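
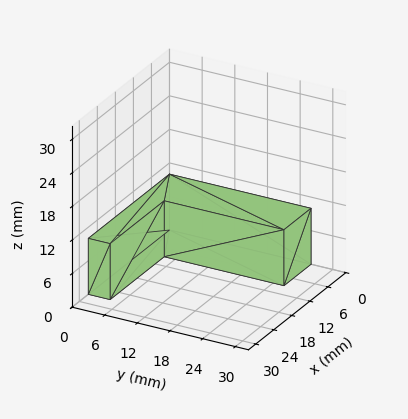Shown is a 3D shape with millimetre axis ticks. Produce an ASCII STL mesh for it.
Reading the render: the shape is an L-shaped prism: outer 27 × 26 mm, arm thicknesses ≈ 4 mm (horizontal) and 9 mm (vertical), extruded 10 mm in z (dimensions read to the nearest mm from the axis ticks). For the STL, each face is triangulated and given an outward normal.

solid part
  facet normal 0.0000 0.0000 -1.0000
    outer loop
      vertex 27.00 4.00 0.00
      vertex 27.00 0.00 0.00
      vertex 0.00 0.00 0.00
    endloop
  endfacet
  facet normal 0.0000 0.0000 -1.0000
    outer loop
      vertex 9.00 4.00 0.00
      vertex 27.00 4.00 0.00
      vertex 0.00 0.00 0.00
    endloop
  endfacet
  facet normal 0.0000 0.0000 -1.0000
    outer loop
      vertex 9.00 26.00 0.00
      vertex 9.00 4.00 0.00
      vertex 0.00 0.00 0.00
    endloop
  endfacet
  facet normal 0.0000 0.0000 -1.0000
    outer loop
      vertex 0.00 26.00 0.00
      vertex 9.00 26.00 0.00
      vertex 0.00 0.00 0.00
    endloop
  endfacet
  facet normal 0.0000 0.0000 1.0000
    outer loop
      vertex 0.00 0.00 10.00
      vertex 27.00 0.00 10.00
      vertex 27.00 4.00 10.00
    endloop
  endfacet
  facet normal 0.0000 0.0000 1.0000
    outer loop
      vertex 0.00 0.00 10.00
      vertex 27.00 4.00 10.00
      vertex 9.00 4.00 10.00
    endloop
  endfacet
  facet normal 0.0000 0.0000 1.0000
    outer loop
      vertex 0.00 0.00 10.00
      vertex 9.00 4.00 10.00
      vertex 9.00 26.00 10.00
    endloop
  endfacet
  facet normal 0.0000 0.0000 1.0000
    outer loop
      vertex 0.00 0.00 10.00
      vertex 9.00 26.00 10.00
      vertex 0.00 26.00 10.00
    endloop
  endfacet
  facet normal 0.0000 -1.0000 0.0000
    outer loop
      vertex 0.00 0.00 0.00
      vertex 27.00 0.00 0.00
      vertex 27.00 0.00 10.00
    endloop
  endfacet
  facet normal 0.0000 -1.0000 0.0000
    outer loop
      vertex 0.00 0.00 0.00
      vertex 27.00 0.00 10.00
      vertex 0.00 0.00 10.00
    endloop
  endfacet
  facet normal 1.0000 0.0000 0.0000
    outer loop
      vertex 27.00 0.00 0.00
      vertex 27.00 4.00 0.00
      vertex 27.00 4.00 10.00
    endloop
  endfacet
  facet normal 1.0000 0.0000 0.0000
    outer loop
      vertex 27.00 0.00 0.00
      vertex 27.00 4.00 10.00
      vertex 27.00 0.00 10.00
    endloop
  endfacet
  facet normal 0.0000 1.0000 0.0000
    outer loop
      vertex 27.00 4.00 0.00
      vertex 9.00 4.00 0.00
      vertex 9.00 4.00 10.00
    endloop
  endfacet
  facet normal 0.0000 1.0000 0.0000
    outer loop
      vertex 27.00 4.00 0.00
      vertex 9.00 4.00 10.00
      vertex 27.00 4.00 10.00
    endloop
  endfacet
  facet normal 1.0000 0.0000 0.0000
    outer loop
      vertex 9.00 4.00 0.00
      vertex 9.00 26.00 0.00
      vertex 9.00 26.00 10.00
    endloop
  endfacet
  facet normal 1.0000 0.0000 0.0000
    outer loop
      vertex 9.00 4.00 0.00
      vertex 9.00 26.00 10.00
      vertex 9.00 4.00 10.00
    endloop
  endfacet
  facet normal 0.0000 1.0000 0.0000
    outer loop
      vertex 9.00 26.00 0.00
      vertex 0.00 26.00 0.00
      vertex 0.00 26.00 10.00
    endloop
  endfacet
  facet normal 0.0000 1.0000 0.0000
    outer loop
      vertex 9.00 26.00 0.00
      vertex 0.00 26.00 10.00
      vertex 9.00 26.00 10.00
    endloop
  endfacet
  facet normal -1.0000 0.0000 0.0000
    outer loop
      vertex 0.00 26.00 0.00
      vertex 0.00 0.00 0.00
      vertex 0.00 0.00 10.00
    endloop
  endfacet
  facet normal -1.0000 0.0000 0.0000
    outer loop
      vertex 0.00 26.00 0.00
      vertex 0.00 0.00 10.00
      vertex 0.00 26.00 10.00
    endloop
  endfacet
endsolid part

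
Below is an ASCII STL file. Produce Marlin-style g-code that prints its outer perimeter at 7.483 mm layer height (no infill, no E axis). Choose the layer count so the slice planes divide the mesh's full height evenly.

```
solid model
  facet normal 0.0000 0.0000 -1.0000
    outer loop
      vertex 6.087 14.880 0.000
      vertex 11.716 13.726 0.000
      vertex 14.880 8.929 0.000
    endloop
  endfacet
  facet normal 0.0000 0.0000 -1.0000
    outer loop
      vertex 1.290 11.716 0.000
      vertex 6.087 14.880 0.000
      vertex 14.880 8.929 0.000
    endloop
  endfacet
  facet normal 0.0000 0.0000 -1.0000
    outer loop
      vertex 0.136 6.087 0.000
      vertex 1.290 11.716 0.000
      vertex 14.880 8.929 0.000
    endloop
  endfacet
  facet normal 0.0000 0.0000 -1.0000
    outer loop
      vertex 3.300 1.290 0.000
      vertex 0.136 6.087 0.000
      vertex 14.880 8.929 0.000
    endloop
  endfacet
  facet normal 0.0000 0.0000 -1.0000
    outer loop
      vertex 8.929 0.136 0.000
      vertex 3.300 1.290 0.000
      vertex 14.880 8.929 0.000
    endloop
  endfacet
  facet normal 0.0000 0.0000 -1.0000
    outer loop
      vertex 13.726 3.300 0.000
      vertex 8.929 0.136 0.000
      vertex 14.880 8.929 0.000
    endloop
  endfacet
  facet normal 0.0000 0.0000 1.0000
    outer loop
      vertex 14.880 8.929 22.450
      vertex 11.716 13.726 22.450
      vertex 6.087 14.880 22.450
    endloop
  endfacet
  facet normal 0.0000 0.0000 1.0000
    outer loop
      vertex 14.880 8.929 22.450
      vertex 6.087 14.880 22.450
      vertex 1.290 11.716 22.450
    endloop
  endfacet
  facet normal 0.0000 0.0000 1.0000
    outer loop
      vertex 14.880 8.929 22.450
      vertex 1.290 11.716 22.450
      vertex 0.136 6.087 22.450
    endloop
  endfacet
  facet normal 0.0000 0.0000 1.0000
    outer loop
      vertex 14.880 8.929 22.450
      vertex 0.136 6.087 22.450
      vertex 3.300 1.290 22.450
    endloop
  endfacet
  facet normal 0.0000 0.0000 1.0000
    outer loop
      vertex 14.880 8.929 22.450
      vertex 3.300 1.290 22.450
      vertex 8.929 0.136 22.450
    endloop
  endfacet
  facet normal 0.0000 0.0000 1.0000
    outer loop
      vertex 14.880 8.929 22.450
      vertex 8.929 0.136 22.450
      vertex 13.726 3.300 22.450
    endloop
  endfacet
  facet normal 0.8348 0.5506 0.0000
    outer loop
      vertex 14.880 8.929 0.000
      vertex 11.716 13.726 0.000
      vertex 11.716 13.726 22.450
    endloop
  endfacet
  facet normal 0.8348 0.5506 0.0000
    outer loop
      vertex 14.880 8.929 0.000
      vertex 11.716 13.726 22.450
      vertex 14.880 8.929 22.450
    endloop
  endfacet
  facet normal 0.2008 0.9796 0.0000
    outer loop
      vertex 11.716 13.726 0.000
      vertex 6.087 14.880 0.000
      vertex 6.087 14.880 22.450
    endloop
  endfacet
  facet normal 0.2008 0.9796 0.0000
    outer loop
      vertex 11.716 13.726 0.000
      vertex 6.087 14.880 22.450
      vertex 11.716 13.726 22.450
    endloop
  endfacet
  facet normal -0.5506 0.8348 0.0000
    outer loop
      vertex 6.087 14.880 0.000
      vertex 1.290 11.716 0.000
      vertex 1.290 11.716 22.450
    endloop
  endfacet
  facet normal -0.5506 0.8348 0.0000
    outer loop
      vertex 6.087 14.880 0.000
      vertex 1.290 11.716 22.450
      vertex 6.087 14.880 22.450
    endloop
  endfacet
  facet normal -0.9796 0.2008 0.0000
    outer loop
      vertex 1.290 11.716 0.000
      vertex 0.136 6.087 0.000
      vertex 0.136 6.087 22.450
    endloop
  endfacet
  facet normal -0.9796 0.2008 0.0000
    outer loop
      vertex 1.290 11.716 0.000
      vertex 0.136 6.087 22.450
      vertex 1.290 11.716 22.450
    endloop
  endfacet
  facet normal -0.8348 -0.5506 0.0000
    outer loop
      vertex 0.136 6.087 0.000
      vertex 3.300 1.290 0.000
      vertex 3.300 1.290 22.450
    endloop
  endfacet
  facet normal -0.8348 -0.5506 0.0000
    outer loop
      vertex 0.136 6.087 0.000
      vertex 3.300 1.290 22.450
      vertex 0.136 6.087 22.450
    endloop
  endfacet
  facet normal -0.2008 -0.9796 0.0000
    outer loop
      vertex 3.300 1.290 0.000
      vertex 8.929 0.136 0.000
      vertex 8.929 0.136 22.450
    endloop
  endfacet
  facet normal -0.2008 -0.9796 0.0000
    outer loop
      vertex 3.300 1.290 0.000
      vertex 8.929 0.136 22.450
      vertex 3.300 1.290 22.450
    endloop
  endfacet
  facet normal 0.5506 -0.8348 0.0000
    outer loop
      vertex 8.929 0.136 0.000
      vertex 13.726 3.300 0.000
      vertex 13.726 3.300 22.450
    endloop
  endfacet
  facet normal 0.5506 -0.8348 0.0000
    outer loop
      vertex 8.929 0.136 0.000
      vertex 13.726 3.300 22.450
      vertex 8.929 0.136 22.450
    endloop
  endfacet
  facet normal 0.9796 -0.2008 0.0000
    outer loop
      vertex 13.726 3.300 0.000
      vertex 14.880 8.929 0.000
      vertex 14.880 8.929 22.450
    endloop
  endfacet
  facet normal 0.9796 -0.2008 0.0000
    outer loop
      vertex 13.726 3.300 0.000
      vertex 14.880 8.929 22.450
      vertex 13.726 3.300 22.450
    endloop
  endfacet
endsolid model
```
; perimeter-only toolpath
G21 ; units = mm
G90 ; absolute positioning
G28 ; home
; layer 1
G0 Z7.483
G0 X14.880 Y8.929
G1 X11.716 Y13.726
G1 X6.087 Y14.880
G1 X1.290 Y11.716
G1 X0.136 Y6.087
G1 X3.300 Y1.290
G1 X8.929 Y0.136
G1 X13.726 Y3.300
G1 X14.880 Y8.929
; layer 2
G0 Z14.967
G0 X14.880 Y8.929
G1 X11.716 Y13.726
G1 X6.087 Y14.880
G1 X1.290 Y11.716
G1 X0.136 Y6.087
G1 X3.300 Y1.290
G1 X8.929 Y0.136
G1 X13.726 Y3.300
G1 X14.880 Y8.929
; layer 3
G0 Z22.450
G0 X14.880 Y8.929
G1 X11.716 Y13.726
G1 X6.087 Y14.880
G1 X1.290 Y11.716
G1 X0.136 Y6.087
G1 X3.300 Y1.290
G1 X8.929 Y0.136
G1 X13.726 Y3.300
G1 X14.880 Y8.929
M2 ; end

The solid is a regular 8-sided prism (a cylinder approximated with 8 flat sides), circumscribed radius ≈ 7.51 mm, height ≈ 22.4 mm. Slicing at Δz = 7.483 mm — 3 equal slices spanning the solid's height, so layer i sits at z = i·h/3 — gives 3 non-empty perimeters. Each is a 8-segment closed polygon; G0 lifts to the layer z and rapids to the start vertex, then G1 traces the edges.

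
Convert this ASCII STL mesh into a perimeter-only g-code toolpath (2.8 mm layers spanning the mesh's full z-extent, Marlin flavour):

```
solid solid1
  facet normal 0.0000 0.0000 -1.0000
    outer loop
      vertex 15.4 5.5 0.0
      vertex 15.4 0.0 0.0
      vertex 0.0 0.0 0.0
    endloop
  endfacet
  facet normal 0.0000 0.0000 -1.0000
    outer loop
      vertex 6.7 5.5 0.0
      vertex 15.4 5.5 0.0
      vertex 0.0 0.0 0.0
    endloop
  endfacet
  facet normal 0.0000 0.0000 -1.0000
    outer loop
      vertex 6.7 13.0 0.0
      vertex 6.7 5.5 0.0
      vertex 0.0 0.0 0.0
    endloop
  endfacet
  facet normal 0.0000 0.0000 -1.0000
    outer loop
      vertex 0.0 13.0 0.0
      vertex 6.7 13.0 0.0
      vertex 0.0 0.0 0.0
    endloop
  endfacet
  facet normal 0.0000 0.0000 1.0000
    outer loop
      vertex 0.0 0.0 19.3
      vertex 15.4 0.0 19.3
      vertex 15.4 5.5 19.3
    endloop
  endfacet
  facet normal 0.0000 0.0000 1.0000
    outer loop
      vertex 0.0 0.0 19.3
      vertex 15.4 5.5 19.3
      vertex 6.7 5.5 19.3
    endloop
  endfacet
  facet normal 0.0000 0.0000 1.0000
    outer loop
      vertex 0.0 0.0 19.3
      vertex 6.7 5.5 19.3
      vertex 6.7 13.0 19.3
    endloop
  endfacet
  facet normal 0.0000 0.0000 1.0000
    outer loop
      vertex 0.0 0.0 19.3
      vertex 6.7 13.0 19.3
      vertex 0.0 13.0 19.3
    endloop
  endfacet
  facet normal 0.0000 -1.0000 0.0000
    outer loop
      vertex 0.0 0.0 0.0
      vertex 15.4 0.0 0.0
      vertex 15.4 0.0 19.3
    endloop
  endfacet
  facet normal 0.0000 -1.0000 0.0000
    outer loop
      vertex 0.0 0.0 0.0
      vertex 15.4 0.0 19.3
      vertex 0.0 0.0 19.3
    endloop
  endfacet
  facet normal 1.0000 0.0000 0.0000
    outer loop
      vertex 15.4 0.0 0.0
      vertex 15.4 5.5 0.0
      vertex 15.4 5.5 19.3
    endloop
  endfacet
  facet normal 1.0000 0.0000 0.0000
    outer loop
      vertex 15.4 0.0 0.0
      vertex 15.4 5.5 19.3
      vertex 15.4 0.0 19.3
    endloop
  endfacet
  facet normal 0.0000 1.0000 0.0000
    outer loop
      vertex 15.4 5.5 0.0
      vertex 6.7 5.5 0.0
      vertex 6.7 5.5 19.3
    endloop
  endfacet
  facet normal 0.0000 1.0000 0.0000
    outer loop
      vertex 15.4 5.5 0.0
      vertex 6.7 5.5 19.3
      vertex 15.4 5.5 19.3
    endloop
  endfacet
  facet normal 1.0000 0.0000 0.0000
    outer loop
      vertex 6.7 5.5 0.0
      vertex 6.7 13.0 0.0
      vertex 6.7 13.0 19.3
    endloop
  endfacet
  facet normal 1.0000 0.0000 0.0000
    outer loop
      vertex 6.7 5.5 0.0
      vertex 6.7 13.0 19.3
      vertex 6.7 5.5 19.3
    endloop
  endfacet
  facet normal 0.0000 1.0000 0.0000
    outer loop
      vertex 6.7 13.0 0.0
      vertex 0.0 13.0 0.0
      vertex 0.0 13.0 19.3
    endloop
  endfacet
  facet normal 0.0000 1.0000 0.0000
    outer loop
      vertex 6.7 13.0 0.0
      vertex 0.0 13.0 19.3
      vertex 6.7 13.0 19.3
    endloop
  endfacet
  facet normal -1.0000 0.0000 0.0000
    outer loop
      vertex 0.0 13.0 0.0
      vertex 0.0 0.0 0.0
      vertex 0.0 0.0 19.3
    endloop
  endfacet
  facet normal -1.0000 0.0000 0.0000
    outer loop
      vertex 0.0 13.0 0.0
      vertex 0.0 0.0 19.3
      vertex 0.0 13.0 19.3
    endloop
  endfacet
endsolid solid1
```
; perimeter-only toolpath
G21 ; units = mm
G90 ; absolute positioning
G28 ; home
; layer 1
G0 Z2.8
G0 X0.0 Y0.0
G1 X15.4 Y0.0
G1 X15.4 Y5.5
G1 X6.7 Y5.5
G1 X6.7 Y13.0
G1 X0.0 Y13.0
G1 X0.0 Y0.0
; layer 2
G0 Z5.5
G0 X0.0 Y0.0
G1 X15.4 Y0.0
G1 X15.4 Y5.5
G1 X6.7 Y5.5
G1 X6.7 Y13.0
G1 X0.0 Y13.0
G1 X0.0 Y0.0
; layer 3
G0 Z8.3
G0 X0.0 Y0.0
G1 X15.4 Y0.0
G1 X15.4 Y5.5
G1 X6.7 Y5.5
G1 X6.7 Y13.0
G1 X0.0 Y13.0
G1 X0.0 Y0.0
; layer 4
G0 Z11.0
G0 X0.0 Y0.0
G1 X15.4 Y0.0
G1 X15.4 Y5.5
G1 X6.7 Y5.5
G1 X6.7 Y13.0
G1 X0.0 Y13.0
G1 X0.0 Y0.0
; layer 5
G0 Z13.8
G0 X0.0 Y0.0
G1 X15.4 Y0.0
G1 X15.4 Y5.5
G1 X6.7 Y5.5
G1 X6.7 Y13.0
G1 X0.0 Y13.0
G1 X0.0 Y0.0
; layer 6
G0 Z16.5
G0 X0.0 Y0.0
G1 X15.4 Y0.0
G1 X15.4 Y5.5
G1 X6.7 Y5.5
G1 X6.7 Y13.0
G1 X0.0 Y13.0
G1 X0.0 Y0.0
; layer 7
G0 Z19.3
G0 X0.0 Y0.0
G1 X15.4 Y0.0
G1 X15.4 Y5.5
G1 X6.7 Y5.5
G1 X6.7 Y13.0
G1 X0.0 Y13.0
G1 X0.0 Y0.0
M2 ; end

The solid is an L-shaped prism: outer 15.4 × 13 mm, arm thicknesses ≈ 5.5 mm (horizontal) and 6.7 mm (vertical), extruded 19.3 mm in z. Slicing at Δz = 2.8 mm — 7 equal slices spanning the solid's height, so layer i sits at z = i·h/7 — gives 7 non-empty perimeters. Each is a 6-segment closed polygon; G0 lifts to the layer z and rapids to the start vertex, then G1 traces the edges.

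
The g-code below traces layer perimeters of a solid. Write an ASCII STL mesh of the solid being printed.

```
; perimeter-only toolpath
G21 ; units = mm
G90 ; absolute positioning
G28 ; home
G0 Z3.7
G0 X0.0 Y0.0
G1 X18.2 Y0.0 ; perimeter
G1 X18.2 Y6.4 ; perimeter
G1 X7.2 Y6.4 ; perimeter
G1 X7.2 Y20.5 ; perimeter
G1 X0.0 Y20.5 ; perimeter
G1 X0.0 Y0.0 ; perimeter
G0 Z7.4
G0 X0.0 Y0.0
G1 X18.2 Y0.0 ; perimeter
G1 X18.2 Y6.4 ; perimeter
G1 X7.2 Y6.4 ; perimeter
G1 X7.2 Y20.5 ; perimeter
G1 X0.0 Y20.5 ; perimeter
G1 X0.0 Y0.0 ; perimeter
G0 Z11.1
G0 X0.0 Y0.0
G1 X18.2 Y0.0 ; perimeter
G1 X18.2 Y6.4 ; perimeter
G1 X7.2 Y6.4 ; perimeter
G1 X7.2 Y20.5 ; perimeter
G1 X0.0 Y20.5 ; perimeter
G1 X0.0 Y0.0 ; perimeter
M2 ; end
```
solid part
  facet normal 0.0000 0.0000 -1.0000
    outer loop
      vertex 18.2 6.4 0.0
      vertex 18.2 0.0 0.0
      vertex 0.0 0.0 0.0
    endloop
  endfacet
  facet normal 0.0000 0.0000 -1.0000
    outer loop
      vertex 7.2 6.4 0.0
      vertex 18.2 6.4 0.0
      vertex 0.0 0.0 0.0
    endloop
  endfacet
  facet normal 0.0000 0.0000 -1.0000
    outer loop
      vertex 7.2 20.5 0.0
      vertex 7.2 6.4 0.0
      vertex 0.0 0.0 0.0
    endloop
  endfacet
  facet normal 0.0000 0.0000 -1.0000
    outer loop
      vertex 0.0 20.5 0.0
      vertex 7.2 20.5 0.0
      vertex 0.0 0.0 0.0
    endloop
  endfacet
  facet normal 0.0000 0.0000 1.0000
    outer loop
      vertex 0.0 0.0 11.1
      vertex 18.2 0.0 11.1
      vertex 18.2 6.4 11.1
    endloop
  endfacet
  facet normal 0.0000 0.0000 1.0000
    outer loop
      vertex 0.0 0.0 11.1
      vertex 18.2 6.4 11.1
      vertex 7.2 6.4 11.1
    endloop
  endfacet
  facet normal 0.0000 0.0000 1.0000
    outer loop
      vertex 0.0 0.0 11.1
      vertex 7.2 6.4 11.1
      vertex 7.2 20.5 11.1
    endloop
  endfacet
  facet normal 0.0000 0.0000 1.0000
    outer loop
      vertex 0.0 0.0 11.1
      vertex 7.2 20.5 11.1
      vertex 0.0 20.5 11.1
    endloop
  endfacet
  facet normal 0.0000 -1.0000 0.0000
    outer loop
      vertex 0.0 0.0 0.0
      vertex 18.2 0.0 0.0
      vertex 18.2 0.0 11.1
    endloop
  endfacet
  facet normal 0.0000 -1.0000 0.0000
    outer loop
      vertex 0.0 0.0 0.0
      vertex 18.2 0.0 11.1
      vertex 0.0 0.0 11.1
    endloop
  endfacet
  facet normal 1.0000 0.0000 0.0000
    outer loop
      vertex 18.2 0.0 0.0
      vertex 18.2 6.4 0.0
      vertex 18.2 6.4 11.1
    endloop
  endfacet
  facet normal 1.0000 0.0000 0.0000
    outer loop
      vertex 18.2 0.0 0.0
      vertex 18.2 6.4 11.1
      vertex 18.2 0.0 11.1
    endloop
  endfacet
  facet normal 0.0000 1.0000 0.0000
    outer loop
      vertex 18.2 6.4 0.0
      vertex 7.2 6.4 0.0
      vertex 7.2 6.4 11.1
    endloop
  endfacet
  facet normal 0.0000 1.0000 0.0000
    outer loop
      vertex 18.2 6.4 0.0
      vertex 7.2 6.4 11.1
      vertex 18.2 6.4 11.1
    endloop
  endfacet
  facet normal 1.0000 0.0000 0.0000
    outer loop
      vertex 7.2 6.4 0.0
      vertex 7.2 20.5 0.0
      vertex 7.2 20.5 11.1
    endloop
  endfacet
  facet normal 1.0000 0.0000 0.0000
    outer loop
      vertex 7.2 6.4 0.0
      vertex 7.2 20.5 11.1
      vertex 7.2 6.4 11.1
    endloop
  endfacet
  facet normal 0.0000 1.0000 0.0000
    outer loop
      vertex 7.2 20.5 0.0
      vertex 0.0 20.5 0.0
      vertex 0.0 20.5 11.1
    endloop
  endfacet
  facet normal 0.0000 1.0000 0.0000
    outer loop
      vertex 7.2 20.5 0.0
      vertex 0.0 20.5 11.1
      vertex 7.2 20.5 11.1
    endloop
  endfacet
  facet normal -1.0000 0.0000 0.0000
    outer loop
      vertex 0.0 20.5 0.0
      vertex 0.0 0.0 0.0
      vertex 0.0 0.0 11.1
    endloop
  endfacet
  facet normal -1.0000 0.0000 0.0000
    outer loop
      vertex 0.0 20.5 0.0
      vertex 0.0 0.0 11.1
      vertex 0.0 20.5 11.1
    endloop
  endfacet
endsolid part

The G0 Z moves step by Δz≈3.7 mm. Every layer's G1 loop is the same polygon, so the solid is a straight extrusion of it from z=0 to z≈11.1. Closing with flat bottom and top caps and triangulating gives 20 facets — an L-shaped prism: outer 18.2 × 20.5 mm, arm thicknesses ≈ 6.4 mm (horizontal) and 7.2 mm (vertical), extruded 11.1 mm in z.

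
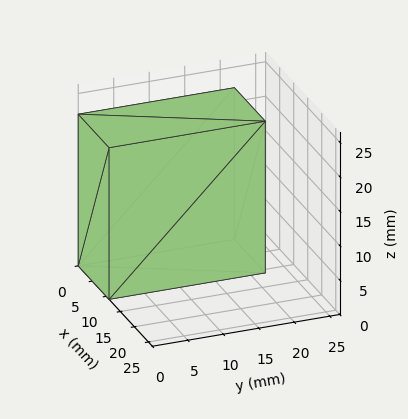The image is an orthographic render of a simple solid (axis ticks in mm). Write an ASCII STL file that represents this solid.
Reading the render: the shape is a rectangular box, roughly 11 × 22 mm footprint and 22 mm tall (dimensions read to the nearest mm from the axis ticks). For the STL, each face is triangulated and given an outward normal.

solid part
  facet normal 0.0000 0.0000 -1.0000
    outer loop
      vertex 11.00 22.00 0.00
      vertex 11.00 0.00 0.00
      vertex 0.00 0.00 0.00
    endloop
  endfacet
  facet normal 0.0000 0.0000 -1.0000
    outer loop
      vertex 0.00 22.00 0.00
      vertex 11.00 22.00 0.00
      vertex 0.00 0.00 0.00
    endloop
  endfacet
  facet normal 0.0000 0.0000 1.0000
    outer loop
      vertex 0.00 0.00 22.00
      vertex 11.00 0.00 22.00
      vertex 11.00 22.00 22.00
    endloop
  endfacet
  facet normal 0.0000 0.0000 1.0000
    outer loop
      vertex 0.00 0.00 22.00
      vertex 11.00 22.00 22.00
      vertex 0.00 22.00 22.00
    endloop
  endfacet
  facet normal 0.0000 -1.0000 0.0000
    outer loop
      vertex 0.00 0.00 0.00
      vertex 11.00 0.00 0.00
      vertex 11.00 0.00 22.00
    endloop
  endfacet
  facet normal 0.0000 -1.0000 0.0000
    outer loop
      vertex 0.00 0.00 0.00
      vertex 11.00 0.00 22.00
      vertex 0.00 0.00 22.00
    endloop
  endfacet
  facet normal 0.0000 1.0000 0.0000
    outer loop
      vertex 11.00 22.00 22.00
      vertex 11.00 22.00 0.00
      vertex 0.00 22.00 0.00
    endloop
  endfacet
  facet normal 0.0000 1.0000 0.0000
    outer loop
      vertex 0.00 22.00 22.00
      vertex 11.00 22.00 22.00
      vertex 0.00 22.00 0.00
    endloop
  endfacet
  facet normal -1.0000 0.0000 0.0000
    outer loop
      vertex 0.00 22.00 22.00
      vertex 0.00 22.00 0.00
      vertex 0.00 0.00 0.00
    endloop
  endfacet
  facet normal -1.0000 0.0000 0.0000
    outer loop
      vertex 0.00 0.00 22.00
      vertex 0.00 22.00 22.00
      vertex 0.00 0.00 0.00
    endloop
  endfacet
  facet normal 1.0000 0.0000 0.0000
    outer loop
      vertex 11.00 0.00 0.00
      vertex 11.00 22.00 0.00
      vertex 11.00 22.00 22.00
    endloop
  endfacet
  facet normal 1.0000 0.0000 0.0000
    outer loop
      vertex 11.00 0.00 0.00
      vertex 11.00 22.00 22.00
      vertex 11.00 0.00 22.00
    endloop
  endfacet
endsolid part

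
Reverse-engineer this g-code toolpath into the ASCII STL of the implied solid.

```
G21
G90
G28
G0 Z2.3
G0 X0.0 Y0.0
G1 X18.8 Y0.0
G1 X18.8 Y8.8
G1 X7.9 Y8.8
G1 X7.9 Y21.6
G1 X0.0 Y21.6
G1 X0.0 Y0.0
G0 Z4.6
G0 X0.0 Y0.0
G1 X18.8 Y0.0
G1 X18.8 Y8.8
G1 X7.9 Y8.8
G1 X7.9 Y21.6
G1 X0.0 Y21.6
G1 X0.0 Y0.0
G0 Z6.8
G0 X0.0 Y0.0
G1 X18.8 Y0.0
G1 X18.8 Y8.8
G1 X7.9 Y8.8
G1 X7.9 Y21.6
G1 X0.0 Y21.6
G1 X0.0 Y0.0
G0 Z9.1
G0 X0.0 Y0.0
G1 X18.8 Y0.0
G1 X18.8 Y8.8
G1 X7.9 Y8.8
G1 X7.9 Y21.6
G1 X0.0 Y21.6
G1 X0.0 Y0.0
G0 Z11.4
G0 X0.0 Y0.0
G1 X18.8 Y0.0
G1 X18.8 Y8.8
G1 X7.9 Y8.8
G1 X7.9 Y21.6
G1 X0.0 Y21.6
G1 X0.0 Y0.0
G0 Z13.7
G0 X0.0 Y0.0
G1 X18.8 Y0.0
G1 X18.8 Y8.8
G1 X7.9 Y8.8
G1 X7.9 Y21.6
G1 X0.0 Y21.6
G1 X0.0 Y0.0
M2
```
solid part
  facet normal 0.0000 0.0000 -1.0000
    outer loop
      vertex 18.8 8.8 0.0
      vertex 18.8 0.0 0.0
      vertex 0.0 0.0 0.0
    endloop
  endfacet
  facet normal 0.0000 0.0000 -1.0000
    outer loop
      vertex 7.9 8.8 0.0
      vertex 18.8 8.8 0.0
      vertex 0.0 0.0 0.0
    endloop
  endfacet
  facet normal 0.0000 0.0000 -1.0000
    outer loop
      vertex 7.9 21.6 0.0
      vertex 7.9 8.8 0.0
      vertex 0.0 0.0 0.0
    endloop
  endfacet
  facet normal 0.0000 0.0000 -1.0000
    outer loop
      vertex 0.0 21.6 0.0
      vertex 7.9 21.6 0.0
      vertex 0.0 0.0 0.0
    endloop
  endfacet
  facet normal 0.0000 0.0000 1.0000
    outer loop
      vertex 0.0 0.0 13.7
      vertex 18.8 0.0 13.7
      vertex 18.8 8.8 13.7
    endloop
  endfacet
  facet normal 0.0000 0.0000 1.0000
    outer loop
      vertex 0.0 0.0 13.7
      vertex 18.8 8.8 13.7
      vertex 7.9 8.8 13.7
    endloop
  endfacet
  facet normal 0.0000 0.0000 1.0000
    outer loop
      vertex 0.0 0.0 13.7
      vertex 7.9 8.8 13.7
      vertex 7.9 21.6 13.7
    endloop
  endfacet
  facet normal 0.0000 0.0000 1.0000
    outer loop
      vertex 0.0 0.0 13.7
      vertex 7.9 21.6 13.7
      vertex 0.0 21.6 13.7
    endloop
  endfacet
  facet normal 0.0000 -1.0000 0.0000
    outer loop
      vertex 0.0 0.0 0.0
      vertex 18.8 0.0 0.0
      vertex 18.8 0.0 13.7
    endloop
  endfacet
  facet normal 0.0000 -1.0000 0.0000
    outer loop
      vertex 0.0 0.0 0.0
      vertex 18.8 0.0 13.7
      vertex 0.0 0.0 13.7
    endloop
  endfacet
  facet normal 1.0000 0.0000 0.0000
    outer loop
      vertex 18.8 0.0 0.0
      vertex 18.8 8.8 0.0
      vertex 18.8 8.8 13.7
    endloop
  endfacet
  facet normal 1.0000 0.0000 0.0000
    outer loop
      vertex 18.8 0.0 0.0
      vertex 18.8 8.8 13.7
      vertex 18.8 0.0 13.7
    endloop
  endfacet
  facet normal 0.0000 1.0000 0.0000
    outer loop
      vertex 18.8 8.8 0.0
      vertex 7.9 8.8 0.0
      vertex 7.9 8.8 13.7
    endloop
  endfacet
  facet normal 0.0000 1.0000 0.0000
    outer loop
      vertex 18.8 8.8 0.0
      vertex 7.9 8.8 13.7
      vertex 18.8 8.8 13.7
    endloop
  endfacet
  facet normal 1.0000 0.0000 0.0000
    outer loop
      vertex 7.9 8.8 0.0
      vertex 7.9 21.6 0.0
      vertex 7.9 21.6 13.7
    endloop
  endfacet
  facet normal 1.0000 0.0000 0.0000
    outer loop
      vertex 7.9 8.8 0.0
      vertex 7.9 21.6 13.7
      vertex 7.9 8.8 13.7
    endloop
  endfacet
  facet normal 0.0000 1.0000 0.0000
    outer loop
      vertex 7.9 21.6 0.0
      vertex 0.0 21.6 0.0
      vertex 0.0 21.6 13.7
    endloop
  endfacet
  facet normal 0.0000 1.0000 0.0000
    outer loop
      vertex 7.9 21.6 0.0
      vertex 0.0 21.6 13.7
      vertex 7.9 21.6 13.7
    endloop
  endfacet
  facet normal -1.0000 0.0000 0.0000
    outer loop
      vertex 0.0 21.6 0.0
      vertex 0.0 0.0 0.0
      vertex 0.0 0.0 13.7
    endloop
  endfacet
  facet normal -1.0000 0.0000 0.0000
    outer loop
      vertex 0.0 21.6 0.0
      vertex 0.0 0.0 13.7
      vertex 0.0 21.6 13.7
    endloop
  endfacet
endsolid part

The G0 Z moves step by Δz≈2.3 mm. Every layer's G1 loop is the same polygon, so the solid is a straight extrusion of it from z=0 to z≈13.7. Closing with flat bottom and top caps and triangulating gives 20 facets — an L-shaped prism: outer 18.8 × 21.6 mm, arm thicknesses ≈ 8.8 mm (horizontal) and 7.9 mm (vertical), extruded 13.7 mm in z.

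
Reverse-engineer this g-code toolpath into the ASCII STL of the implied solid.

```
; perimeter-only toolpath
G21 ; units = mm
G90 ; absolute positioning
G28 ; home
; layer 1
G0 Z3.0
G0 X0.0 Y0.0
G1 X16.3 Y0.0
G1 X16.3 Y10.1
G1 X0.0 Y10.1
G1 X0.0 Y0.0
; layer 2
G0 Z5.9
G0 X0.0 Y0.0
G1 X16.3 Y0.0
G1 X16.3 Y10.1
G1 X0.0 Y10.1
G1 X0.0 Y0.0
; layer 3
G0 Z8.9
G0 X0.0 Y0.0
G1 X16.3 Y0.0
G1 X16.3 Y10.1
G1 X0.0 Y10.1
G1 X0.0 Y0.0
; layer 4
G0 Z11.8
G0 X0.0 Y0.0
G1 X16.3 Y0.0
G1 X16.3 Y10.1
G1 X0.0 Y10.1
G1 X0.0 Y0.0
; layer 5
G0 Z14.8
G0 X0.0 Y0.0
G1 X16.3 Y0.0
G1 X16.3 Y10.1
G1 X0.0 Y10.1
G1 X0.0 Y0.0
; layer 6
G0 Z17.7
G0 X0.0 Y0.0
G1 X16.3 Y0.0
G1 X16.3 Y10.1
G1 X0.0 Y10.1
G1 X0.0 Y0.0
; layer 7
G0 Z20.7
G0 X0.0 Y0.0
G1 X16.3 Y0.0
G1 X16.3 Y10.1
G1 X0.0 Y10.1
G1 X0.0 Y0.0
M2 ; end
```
solid part
  facet normal 0.0000 0.0000 -1.0000
    outer loop
      vertex 16.3 10.1 0.0
      vertex 16.3 0.0 0.0
      vertex 0.0 0.0 0.0
    endloop
  endfacet
  facet normal 0.0000 0.0000 -1.0000
    outer loop
      vertex 0.0 10.1 0.0
      vertex 16.3 10.1 0.0
      vertex 0.0 0.0 0.0
    endloop
  endfacet
  facet normal 0.0000 0.0000 1.0000
    outer loop
      vertex 0.0 0.0 20.7
      vertex 16.3 0.0 20.7
      vertex 16.3 10.1 20.7
    endloop
  endfacet
  facet normal 0.0000 0.0000 1.0000
    outer loop
      vertex 0.0 0.0 20.7
      vertex 16.3 10.1 20.7
      vertex 0.0 10.1 20.7
    endloop
  endfacet
  facet normal 0.0000 -1.0000 0.0000
    outer loop
      vertex 0.0 0.0 0.0
      vertex 16.3 0.0 0.0
      vertex 16.3 0.0 20.7
    endloop
  endfacet
  facet normal 0.0000 -1.0000 0.0000
    outer loop
      vertex 0.0 0.0 0.0
      vertex 16.3 0.0 20.7
      vertex 0.0 0.0 20.7
    endloop
  endfacet
  facet normal 0.0000 1.0000 0.0000
    outer loop
      vertex 16.3 10.1 20.7
      vertex 16.3 10.1 0.0
      vertex 0.0 10.1 0.0
    endloop
  endfacet
  facet normal 0.0000 1.0000 0.0000
    outer loop
      vertex 0.0 10.1 20.7
      vertex 16.3 10.1 20.7
      vertex 0.0 10.1 0.0
    endloop
  endfacet
  facet normal -1.0000 0.0000 0.0000
    outer loop
      vertex 0.0 10.1 20.7
      vertex 0.0 10.1 0.0
      vertex 0.0 0.0 0.0
    endloop
  endfacet
  facet normal -1.0000 0.0000 0.0000
    outer loop
      vertex 0.0 0.0 20.7
      vertex 0.0 10.1 20.7
      vertex 0.0 0.0 0.0
    endloop
  endfacet
  facet normal 1.0000 0.0000 0.0000
    outer loop
      vertex 16.3 0.0 0.0
      vertex 16.3 10.1 0.0
      vertex 16.3 10.1 20.7
    endloop
  endfacet
  facet normal 1.0000 0.0000 0.0000
    outer loop
      vertex 16.3 0.0 0.0
      vertex 16.3 10.1 20.7
      vertex 16.3 0.0 20.7
    endloop
  endfacet
endsolid part

The G0 Z moves step by Δz≈3.0 mm. Every layer's G1 loop is the same polygon, so the solid is a straight extrusion of it from z=0 to z≈20.7. Closing with flat bottom and top caps and triangulating gives 12 facets — a rectangular box, roughly 16.3 × 10.1 mm footprint and 20.7 mm tall.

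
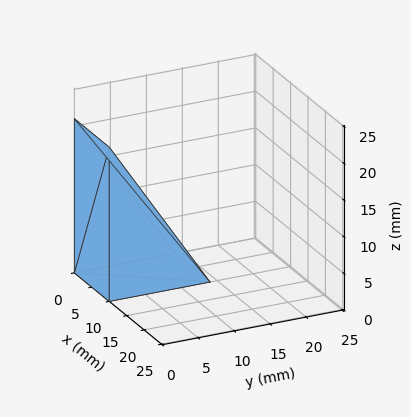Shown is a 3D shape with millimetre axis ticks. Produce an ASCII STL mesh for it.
Reading the render: the shape is a wedge (ramp): 10 × 14 mm base, rising to 21 mm along the y=0 edge and sloping linearly to z=0 at y=14 (dimensions read to the nearest mm from the axis ticks). For the STL, each face is triangulated and given an outward normal.

solid part
  facet normal 0.0000 0.0000 -1.0000
    outer loop
      vertex 10.000 14.000 0.000
      vertex 10.000 0.000 0.000
      vertex 0.000 0.000 0.000
    endloop
  endfacet
  facet normal 0.0000 0.0000 -1.0000
    outer loop
      vertex 0.000 14.000 0.000
      vertex 10.000 14.000 0.000
      vertex 0.000 0.000 0.000
    endloop
  endfacet
  facet normal 0.0000 -1.0000 0.0000
    outer loop
      vertex 0.000 0.000 0.000
      vertex 10.000 0.000 0.000
      vertex 10.000 0.000 21.000
    endloop
  endfacet
  facet normal 0.0000 -1.0000 0.0000
    outer loop
      vertex 0.000 0.000 0.000
      vertex 10.000 0.000 21.000
      vertex 0.000 0.000 21.000
    endloop
  endfacet
  facet normal 0.0000 0.8321 0.5547
    outer loop
      vertex 0.000 0.000 21.000
      vertex 10.000 0.000 21.000
      vertex 10.000 14.000 0.000
    endloop
  endfacet
  facet normal 0.0000 0.8321 0.5547
    outer loop
      vertex 0.000 0.000 21.000
      vertex 10.000 14.000 0.000
      vertex 0.000 14.000 0.000
    endloop
  endfacet
  facet normal -1.0000 0.0000 0.0000
    outer loop
      vertex 0.000 0.000 21.000
      vertex 0.000 14.000 0.000
      vertex 0.000 0.000 0.000
    endloop
  endfacet
  facet normal 1.0000 0.0000 0.0000
    outer loop
      vertex 10.000 0.000 0.000
      vertex 10.000 14.000 0.000
      vertex 10.000 0.000 21.000
    endloop
  endfacet
endsolid part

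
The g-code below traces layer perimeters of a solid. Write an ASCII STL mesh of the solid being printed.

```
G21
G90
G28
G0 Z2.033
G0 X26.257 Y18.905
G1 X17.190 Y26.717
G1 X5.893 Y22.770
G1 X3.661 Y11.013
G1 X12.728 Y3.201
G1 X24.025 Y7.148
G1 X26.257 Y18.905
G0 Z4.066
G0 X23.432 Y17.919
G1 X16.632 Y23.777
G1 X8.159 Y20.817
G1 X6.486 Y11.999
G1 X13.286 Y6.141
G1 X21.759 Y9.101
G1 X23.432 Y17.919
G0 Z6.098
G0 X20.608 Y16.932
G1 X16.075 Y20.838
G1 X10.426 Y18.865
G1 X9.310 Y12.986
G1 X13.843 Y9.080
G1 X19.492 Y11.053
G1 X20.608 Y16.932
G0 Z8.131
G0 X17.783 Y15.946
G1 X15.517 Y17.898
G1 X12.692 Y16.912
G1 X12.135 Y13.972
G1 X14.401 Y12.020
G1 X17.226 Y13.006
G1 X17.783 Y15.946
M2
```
solid part
  facet normal 0.0000 0.0000 -1.0000
    outer loop
      vertex 3.626 24.723 0.000
      vertex 17.748 29.656 0.000
      vertex 29.081 19.892 0.000
    endloop
  endfacet
  facet normal 0.0000 0.0000 -1.0000
    outer loop
      vertex 0.837 10.026 0.000
      vertex 3.626 24.723 0.000
      vertex 29.081 19.892 0.000
    endloop
  endfacet
  facet normal 0.0000 0.0000 -1.0000
    outer loop
      vertex 12.170 0.262 0.000
      vertex 0.837 10.026 0.000
      vertex 29.081 19.892 0.000
    endloop
  endfacet
  facet normal 0.0000 0.0000 -1.0000
    outer loop
      vertex 26.292 5.195 0.000
      vertex 12.170 0.262 0.000
      vertex 29.081 19.892 0.000
    endloop
  endfacet
  facet normal 0.4029 0.4676 0.7868
    outer loop
      vertex 29.081 19.892 0.000
      vertex 17.748 29.656 0.000
      vertex 14.959 14.959 10.164
    endloop
  endfacet
  facet normal -0.2036 0.5827 0.7868
    outer loop
      vertex 17.748 29.656 0.000
      vertex 3.626 24.723 0.000
      vertex 14.959 14.959 10.164
    endloop
  endfacet
  facet normal -0.6064 0.1151 0.7868
    outer loop
      vertex 3.626 24.723 0.000
      vertex 0.837 10.026 0.000
      vertex 14.959 14.959 10.164
    endloop
  endfacet
  facet normal -0.4029 -0.4676 0.7868
    outer loop
      vertex 0.837 10.026 0.000
      vertex 12.170 0.262 0.000
      vertex 14.959 14.959 10.164
    endloop
  endfacet
  facet normal 0.2036 -0.5827 0.7868
    outer loop
      vertex 12.170 0.262 0.000
      vertex 26.292 5.195 0.000
      vertex 14.959 14.959 10.164
    endloop
  endfacet
  facet normal 0.6064 -0.1151 0.7868
    outer loop
      vertex 26.292 5.195 0.000
      vertex 29.081 19.892 0.000
      vertex 14.959 14.959 10.164
    endloop
  endfacet
endsolid part

The G0 Z moves step by Δz≈2.033 mm. The G1 loops shrink linearly with z, so the solid tapers from its base footprint up to z≈10.2. Closing with a flat bottom cap and the tapered top and triangulating gives 10 facets — a regular 6-sided pyramid, base circumscribed radius ≈ 15 mm, apex at z ≈ 10.2 mm.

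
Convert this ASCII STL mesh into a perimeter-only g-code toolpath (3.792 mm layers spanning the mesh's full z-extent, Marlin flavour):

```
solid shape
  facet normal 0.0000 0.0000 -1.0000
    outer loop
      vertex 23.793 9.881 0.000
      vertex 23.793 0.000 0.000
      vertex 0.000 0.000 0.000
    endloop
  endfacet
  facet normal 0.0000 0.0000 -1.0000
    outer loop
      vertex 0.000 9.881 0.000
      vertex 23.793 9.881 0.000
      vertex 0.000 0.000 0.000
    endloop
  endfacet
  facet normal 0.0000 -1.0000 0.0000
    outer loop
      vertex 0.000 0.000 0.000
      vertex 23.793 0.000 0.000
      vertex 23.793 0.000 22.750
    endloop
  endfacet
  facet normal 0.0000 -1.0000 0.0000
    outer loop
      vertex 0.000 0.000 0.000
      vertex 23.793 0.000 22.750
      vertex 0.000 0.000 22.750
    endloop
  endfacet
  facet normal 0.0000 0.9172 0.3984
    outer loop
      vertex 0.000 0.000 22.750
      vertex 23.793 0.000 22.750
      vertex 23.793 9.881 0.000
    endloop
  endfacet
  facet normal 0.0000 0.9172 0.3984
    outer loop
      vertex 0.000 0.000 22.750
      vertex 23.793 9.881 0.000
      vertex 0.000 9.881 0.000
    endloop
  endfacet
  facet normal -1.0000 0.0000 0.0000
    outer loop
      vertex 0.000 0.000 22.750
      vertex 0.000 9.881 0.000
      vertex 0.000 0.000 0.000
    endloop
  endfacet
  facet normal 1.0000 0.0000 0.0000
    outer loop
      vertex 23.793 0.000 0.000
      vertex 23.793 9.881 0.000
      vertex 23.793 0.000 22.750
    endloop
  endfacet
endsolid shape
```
; perimeter-only toolpath
G21 ; units = mm
G90 ; absolute positioning
G28 ; home
; layer 1
G0 Z3.792
G0 X0.000 Y0.000
G1 X23.793 Y0.000
G1 X23.793 Y8.234
G1 X0.000 Y8.234
G1 X0.000 Y0.000
; layer 2
G0 Z7.583
G0 X0.000 Y0.000
G1 X23.793 Y0.000
G1 X23.793 Y6.587
G1 X0.000 Y6.587
G1 X0.000 Y0.000
; layer 3
G0 Z11.375
G0 X0.000 Y0.000
G1 X23.793 Y0.000
G1 X23.793 Y4.941
G1 X0.000 Y4.941
G1 X0.000 Y0.000
; layer 4
G0 Z15.167
G0 X0.000 Y0.000
G1 X23.793 Y0.000
G1 X23.793 Y3.294
G1 X0.000 Y3.294
G1 X0.000 Y0.000
; layer 5
G0 Z18.958
G0 X0.000 Y0.000
G1 X23.793 Y0.000
G1 X23.793 Y1.647
G1 X0.000 Y1.647
G1 X0.000 Y0.000
M2 ; end

The solid is a wedge (ramp): 23.8 × 9.88 mm base, rising to 22.8 mm along the y=0 edge and sloping linearly to z=0 at y=9.88. Slicing at Δz = 3.792 mm — 6 equal slices spanning the solid's height, so layer i sits at z = i·h/6 — gives 5 non-empty perimeters. Each is a 4-segment closed polygon; G0 lifts to the layer z and rapids to the start vertex, then G1 traces the edges. The cross-section shrinks linearly with z (the slice at the apex is degenerate and omitted).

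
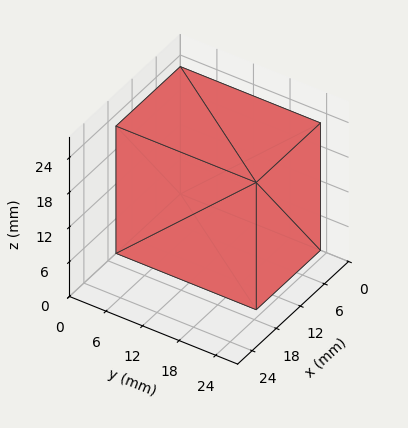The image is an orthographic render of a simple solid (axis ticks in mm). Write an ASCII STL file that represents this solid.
Reading the render: the shape is a rectangular box, roughly 16 × 23 mm footprint and 22 mm tall (dimensions read to the nearest mm from the axis ticks). For the STL, each face is triangulated and given an outward normal.

solid part
  facet normal 0.0000 0.0000 -1.0000
    outer loop
      vertex 16.0 23.0 0.0
      vertex 16.0 0.0 0.0
      vertex 0.0 0.0 0.0
    endloop
  endfacet
  facet normal 0.0000 0.0000 -1.0000
    outer loop
      vertex 0.0 23.0 0.0
      vertex 16.0 23.0 0.0
      vertex 0.0 0.0 0.0
    endloop
  endfacet
  facet normal 0.0000 0.0000 1.0000
    outer loop
      vertex 0.0 0.0 22.0
      vertex 16.0 0.0 22.0
      vertex 16.0 23.0 22.0
    endloop
  endfacet
  facet normal 0.0000 0.0000 1.0000
    outer loop
      vertex 0.0 0.0 22.0
      vertex 16.0 23.0 22.0
      vertex 0.0 23.0 22.0
    endloop
  endfacet
  facet normal 0.0000 -1.0000 0.0000
    outer loop
      vertex 0.0 0.0 0.0
      vertex 16.0 0.0 0.0
      vertex 16.0 0.0 22.0
    endloop
  endfacet
  facet normal 0.0000 -1.0000 0.0000
    outer loop
      vertex 0.0 0.0 0.0
      vertex 16.0 0.0 22.0
      vertex 0.0 0.0 22.0
    endloop
  endfacet
  facet normal 0.0000 1.0000 0.0000
    outer loop
      vertex 16.0 23.0 22.0
      vertex 16.0 23.0 0.0
      vertex 0.0 23.0 0.0
    endloop
  endfacet
  facet normal 0.0000 1.0000 0.0000
    outer loop
      vertex 0.0 23.0 22.0
      vertex 16.0 23.0 22.0
      vertex 0.0 23.0 0.0
    endloop
  endfacet
  facet normal -1.0000 0.0000 0.0000
    outer loop
      vertex 0.0 23.0 22.0
      vertex 0.0 23.0 0.0
      vertex 0.0 0.0 0.0
    endloop
  endfacet
  facet normal -1.0000 0.0000 0.0000
    outer loop
      vertex 0.0 0.0 22.0
      vertex 0.0 23.0 22.0
      vertex 0.0 0.0 0.0
    endloop
  endfacet
  facet normal 1.0000 0.0000 0.0000
    outer loop
      vertex 16.0 0.0 0.0
      vertex 16.0 23.0 0.0
      vertex 16.0 23.0 22.0
    endloop
  endfacet
  facet normal 1.0000 0.0000 0.0000
    outer loop
      vertex 16.0 0.0 0.0
      vertex 16.0 23.0 22.0
      vertex 16.0 0.0 22.0
    endloop
  endfacet
endsolid part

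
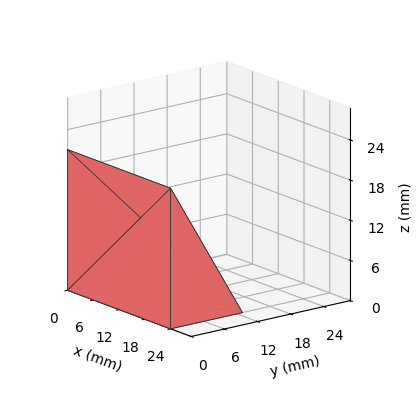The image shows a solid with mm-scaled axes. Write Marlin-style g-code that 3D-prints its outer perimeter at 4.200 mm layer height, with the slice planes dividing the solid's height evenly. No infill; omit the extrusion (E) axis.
Reading the render: the shape is a wedge (ramp): 24 × 13 mm base, rising to 21 mm along the y=0 edge and sloping linearly to z=0 at y=13 (dimensions read to the nearest mm from the axis ticks). For the g-code, the solid's height is divided into equal slices at the stated Δz and each level perimeter traced with G1 moves after a G0 lift.

; perimeter-only toolpath
G21 ; units = mm
G90 ; absolute positioning
G28 ; home
; layer 1
G0 Z4.200
G0 X0.000 Y0.000
G1 X24.000 Y0.000
G1 X24.000 Y10.400
G1 X0.000 Y10.400
G1 X0.000 Y0.000
; layer 2
G0 Z8.400
G0 X0.000 Y0.000
G1 X24.000 Y0.000
G1 X24.000 Y7.800
G1 X0.000 Y7.800
G1 X0.000 Y0.000
; layer 3
G0 Z12.600
G0 X0.000 Y0.000
G1 X24.000 Y0.000
G1 X24.000 Y5.200
G1 X0.000 Y5.200
G1 X0.000 Y0.000
; layer 4
G0 Z16.800
G0 X0.000 Y0.000
G1 X24.000 Y0.000
G1 X24.000 Y2.600
G1 X0.000 Y2.600
G1 X0.000 Y0.000
M2 ; end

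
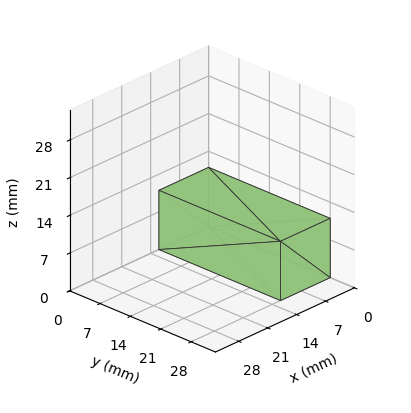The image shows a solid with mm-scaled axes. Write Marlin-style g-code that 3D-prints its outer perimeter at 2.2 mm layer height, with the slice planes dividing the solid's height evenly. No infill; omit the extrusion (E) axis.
Reading the render: the shape is a rectangular box, roughly 12 × 28 mm footprint and 11 mm tall (dimensions read to the nearest mm from the axis ticks). For the g-code, the solid's height is divided into equal slices at the stated Δz and each level perimeter traced with G1 moves after a G0 lift.

; perimeter-only toolpath
G21 ; units = mm
G90 ; absolute positioning
G28 ; home
; layer 1
G0 Z2.2
G0 X0.0 Y0.0
G1 X12.0 Y0.0
G1 X12.0 Y28.0
G1 X0.0 Y28.0
G1 X0.0 Y0.0
; layer 2
G0 Z4.4
G0 X0.0 Y0.0
G1 X12.0 Y0.0
G1 X12.0 Y28.0
G1 X0.0 Y28.0
G1 X0.0 Y0.0
; layer 3
G0 Z6.6
G0 X0.0 Y0.0
G1 X12.0 Y0.0
G1 X12.0 Y28.0
G1 X0.0 Y28.0
G1 X0.0 Y0.0
; layer 4
G0 Z8.8
G0 X0.0 Y0.0
G1 X12.0 Y0.0
G1 X12.0 Y28.0
G1 X0.0 Y28.0
G1 X0.0 Y0.0
; layer 5
G0 Z11.0
G0 X0.0 Y0.0
G1 X12.0 Y0.0
G1 X12.0 Y28.0
G1 X0.0 Y28.0
G1 X0.0 Y0.0
M2 ; end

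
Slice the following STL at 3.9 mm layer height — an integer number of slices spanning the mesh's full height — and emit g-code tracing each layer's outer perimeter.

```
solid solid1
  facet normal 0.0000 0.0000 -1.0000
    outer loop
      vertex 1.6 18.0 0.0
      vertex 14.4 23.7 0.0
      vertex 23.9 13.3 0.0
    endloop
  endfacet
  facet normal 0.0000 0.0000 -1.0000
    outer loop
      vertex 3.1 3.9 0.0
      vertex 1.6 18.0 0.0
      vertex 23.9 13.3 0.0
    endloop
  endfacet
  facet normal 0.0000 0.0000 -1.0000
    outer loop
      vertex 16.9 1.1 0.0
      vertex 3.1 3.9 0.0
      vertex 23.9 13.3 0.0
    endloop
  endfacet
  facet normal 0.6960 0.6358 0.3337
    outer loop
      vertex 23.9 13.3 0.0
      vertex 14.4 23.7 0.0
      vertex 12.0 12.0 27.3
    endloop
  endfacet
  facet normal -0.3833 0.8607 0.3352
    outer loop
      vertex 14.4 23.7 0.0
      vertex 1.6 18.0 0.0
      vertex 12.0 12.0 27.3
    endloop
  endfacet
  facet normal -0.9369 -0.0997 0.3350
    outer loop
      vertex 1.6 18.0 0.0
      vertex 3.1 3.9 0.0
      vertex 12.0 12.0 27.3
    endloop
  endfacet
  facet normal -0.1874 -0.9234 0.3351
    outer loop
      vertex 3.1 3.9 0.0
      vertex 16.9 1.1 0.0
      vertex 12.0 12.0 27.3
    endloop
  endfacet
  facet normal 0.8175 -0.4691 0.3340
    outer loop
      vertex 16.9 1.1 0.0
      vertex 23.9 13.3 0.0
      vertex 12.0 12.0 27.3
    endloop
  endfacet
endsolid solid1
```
; perimeter-only toolpath
G21 ; units = mm
G90 ; absolute positioning
G28 ; home
; layer 1
G0 Z3.9
G0 X22.2 Y13.1
G1 X14.1 Y22.0
G1 X3.1 Y17.1
G1 X4.4 Y5.1
G1 X16.2 Y2.7
G1 X22.2 Y13.1
; layer 2
G0 Z7.8
G0 X20.5 Y12.9
G1 X13.7 Y20.4
G1 X4.6 Y16.3
G1 X5.6 Y6.2
G1 X15.5 Y4.2
G1 X20.5 Y12.9
; layer 3
G0 Z11.7
G0 X18.8 Y12.7
G1 X13.4 Y18.7
G1 X6.1 Y15.4
G1 X6.9 Y7.4
G1 X14.8 Y5.8
G1 X18.8 Y12.7
; layer 4
G0 Z15.6
G0 X17.1 Y12.6
G1 X13.0 Y17.0
G1 X7.5 Y14.6
G1 X8.2 Y8.5
G1 X14.1 Y7.3
G1 X17.1 Y12.6
; layer 5
G0 Z19.5
G0 X15.4 Y12.4
G1 X12.7 Y15.3
G1 X9.0 Y13.7
G1 X9.5 Y9.7
G1 X13.4 Y8.9
G1 X15.4 Y12.4
; layer 6
G0 Z23.4
G0 X13.7 Y12.2
G1 X12.3 Y13.7
G1 X10.5 Y12.9
G1 X10.7 Y10.8
G1 X12.7 Y10.4
G1 X13.7 Y12.2
M2 ; end

The solid is a regular 5-sided pyramid, base circumscribed radius ≈ 12 mm, apex at z ≈ 27.3 mm. Slicing at Δz = 3.9 mm — 7 equal slices spanning the solid's height, so layer i sits at z = i·h/7 — gives 6 non-empty perimeters. Each is a 5-segment closed polygon; G0 lifts to the layer z and rapids to the start vertex, then G1 traces the edges. The cross-section shrinks linearly with z (the slice at the apex is degenerate and omitted).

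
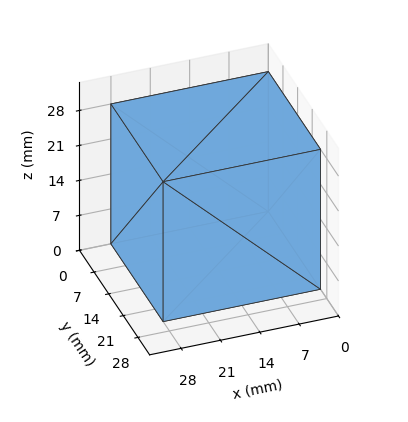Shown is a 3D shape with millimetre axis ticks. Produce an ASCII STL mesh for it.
Reading the render: the shape is a rectangular box, roughly 28 × 25 mm footprint and 28 mm tall (dimensions read to the nearest mm from the axis ticks). For the STL, each face is triangulated and given an outward normal.

solid part
  facet normal 0.0000 0.0000 -1.0000
    outer loop
      vertex 28.00 25.00 0.00
      vertex 28.00 0.00 0.00
      vertex 0.00 0.00 0.00
    endloop
  endfacet
  facet normal 0.0000 0.0000 -1.0000
    outer loop
      vertex 0.00 25.00 0.00
      vertex 28.00 25.00 0.00
      vertex 0.00 0.00 0.00
    endloop
  endfacet
  facet normal 0.0000 0.0000 1.0000
    outer loop
      vertex 0.00 0.00 28.00
      vertex 28.00 0.00 28.00
      vertex 28.00 25.00 28.00
    endloop
  endfacet
  facet normal 0.0000 0.0000 1.0000
    outer loop
      vertex 0.00 0.00 28.00
      vertex 28.00 25.00 28.00
      vertex 0.00 25.00 28.00
    endloop
  endfacet
  facet normal 0.0000 -1.0000 0.0000
    outer loop
      vertex 0.00 0.00 0.00
      vertex 28.00 0.00 0.00
      vertex 28.00 0.00 28.00
    endloop
  endfacet
  facet normal 0.0000 -1.0000 0.0000
    outer loop
      vertex 0.00 0.00 0.00
      vertex 28.00 0.00 28.00
      vertex 0.00 0.00 28.00
    endloop
  endfacet
  facet normal 0.0000 1.0000 0.0000
    outer loop
      vertex 28.00 25.00 28.00
      vertex 28.00 25.00 0.00
      vertex 0.00 25.00 0.00
    endloop
  endfacet
  facet normal 0.0000 1.0000 0.0000
    outer loop
      vertex 0.00 25.00 28.00
      vertex 28.00 25.00 28.00
      vertex 0.00 25.00 0.00
    endloop
  endfacet
  facet normal -1.0000 0.0000 0.0000
    outer loop
      vertex 0.00 25.00 28.00
      vertex 0.00 25.00 0.00
      vertex 0.00 0.00 0.00
    endloop
  endfacet
  facet normal -1.0000 0.0000 0.0000
    outer loop
      vertex 0.00 0.00 28.00
      vertex 0.00 25.00 28.00
      vertex 0.00 0.00 0.00
    endloop
  endfacet
  facet normal 1.0000 0.0000 0.0000
    outer loop
      vertex 28.00 0.00 0.00
      vertex 28.00 25.00 0.00
      vertex 28.00 25.00 28.00
    endloop
  endfacet
  facet normal 1.0000 0.0000 0.0000
    outer loop
      vertex 28.00 0.00 0.00
      vertex 28.00 25.00 28.00
      vertex 28.00 0.00 28.00
    endloop
  endfacet
endsolid part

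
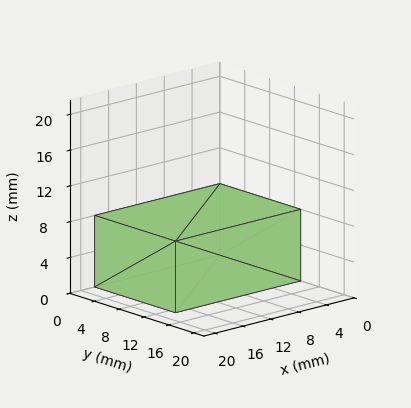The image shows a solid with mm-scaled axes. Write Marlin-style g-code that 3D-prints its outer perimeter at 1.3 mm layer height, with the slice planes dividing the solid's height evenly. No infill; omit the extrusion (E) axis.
Reading the render: the shape is a rectangular box, roughly 18 × 13 mm footprint and 8 mm tall (dimensions read to the nearest mm from the axis ticks). For the g-code, the solid's height is divided into equal slices at the stated Δz and each level perimeter traced with G1 moves after a G0 lift.

; perimeter-only toolpath
G21 ; units = mm
G90 ; absolute positioning
G28 ; home
; layer 1
G0 Z1.3
G0 X0.0 Y0.0
G1 X18.0 Y0.0
G1 X18.0 Y13.0
G1 X0.0 Y13.0
G1 X0.0 Y0.0
; layer 2
G0 Z2.7
G0 X0.0 Y0.0
G1 X18.0 Y0.0
G1 X18.0 Y13.0
G1 X0.0 Y13.0
G1 X0.0 Y0.0
; layer 3
G0 Z4.0
G0 X0.0 Y0.0
G1 X18.0 Y0.0
G1 X18.0 Y13.0
G1 X0.0 Y13.0
G1 X0.0 Y0.0
; layer 4
G0 Z5.3
G0 X0.0 Y0.0
G1 X18.0 Y0.0
G1 X18.0 Y13.0
G1 X0.0 Y13.0
G1 X0.0 Y0.0
; layer 5
G0 Z6.7
G0 X0.0 Y0.0
G1 X18.0 Y0.0
G1 X18.0 Y13.0
G1 X0.0 Y13.0
G1 X0.0 Y0.0
; layer 6
G0 Z8.0
G0 X0.0 Y0.0
G1 X18.0 Y0.0
G1 X18.0 Y13.0
G1 X0.0 Y13.0
G1 X0.0 Y0.0
M2 ; end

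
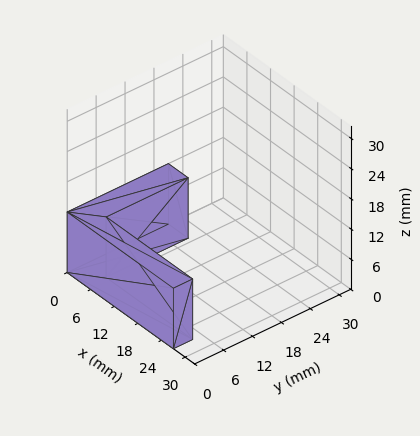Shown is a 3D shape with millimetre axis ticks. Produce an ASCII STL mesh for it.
Reading the render: the shape is an L-shaped prism: outer 27 × 21 mm, arm thicknesses ≈ 4 mm (horizontal) and 5 mm (vertical), extruded 12 mm in z (dimensions read to the nearest mm from the axis ticks). For the STL, each face is triangulated and given an outward normal.

solid part
  facet normal 0.0000 0.0000 -1.0000
    outer loop
      vertex 27.000 4.000 0.000
      vertex 27.000 0.000 0.000
      vertex 0.000 0.000 0.000
    endloop
  endfacet
  facet normal 0.0000 0.0000 -1.0000
    outer loop
      vertex 5.000 4.000 0.000
      vertex 27.000 4.000 0.000
      vertex 0.000 0.000 0.000
    endloop
  endfacet
  facet normal 0.0000 0.0000 -1.0000
    outer loop
      vertex 5.000 21.000 0.000
      vertex 5.000 4.000 0.000
      vertex 0.000 0.000 0.000
    endloop
  endfacet
  facet normal 0.0000 0.0000 -1.0000
    outer loop
      vertex 0.000 21.000 0.000
      vertex 5.000 21.000 0.000
      vertex 0.000 0.000 0.000
    endloop
  endfacet
  facet normal 0.0000 0.0000 1.0000
    outer loop
      vertex 0.000 0.000 12.000
      vertex 27.000 0.000 12.000
      vertex 27.000 4.000 12.000
    endloop
  endfacet
  facet normal 0.0000 0.0000 1.0000
    outer loop
      vertex 0.000 0.000 12.000
      vertex 27.000 4.000 12.000
      vertex 5.000 4.000 12.000
    endloop
  endfacet
  facet normal 0.0000 0.0000 1.0000
    outer loop
      vertex 0.000 0.000 12.000
      vertex 5.000 4.000 12.000
      vertex 5.000 21.000 12.000
    endloop
  endfacet
  facet normal 0.0000 0.0000 1.0000
    outer loop
      vertex 0.000 0.000 12.000
      vertex 5.000 21.000 12.000
      vertex 0.000 21.000 12.000
    endloop
  endfacet
  facet normal 0.0000 -1.0000 0.0000
    outer loop
      vertex 0.000 0.000 0.000
      vertex 27.000 0.000 0.000
      vertex 27.000 0.000 12.000
    endloop
  endfacet
  facet normal 0.0000 -1.0000 0.0000
    outer loop
      vertex 0.000 0.000 0.000
      vertex 27.000 0.000 12.000
      vertex 0.000 0.000 12.000
    endloop
  endfacet
  facet normal 1.0000 0.0000 0.0000
    outer loop
      vertex 27.000 0.000 0.000
      vertex 27.000 4.000 0.000
      vertex 27.000 4.000 12.000
    endloop
  endfacet
  facet normal 1.0000 0.0000 0.0000
    outer loop
      vertex 27.000 0.000 0.000
      vertex 27.000 4.000 12.000
      vertex 27.000 0.000 12.000
    endloop
  endfacet
  facet normal 0.0000 1.0000 0.0000
    outer loop
      vertex 27.000 4.000 0.000
      vertex 5.000 4.000 0.000
      vertex 5.000 4.000 12.000
    endloop
  endfacet
  facet normal 0.0000 1.0000 0.0000
    outer loop
      vertex 27.000 4.000 0.000
      vertex 5.000 4.000 12.000
      vertex 27.000 4.000 12.000
    endloop
  endfacet
  facet normal 1.0000 0.0000 0.0000
    outer loop
      vertex 5.000 4.000 0.000
      vertex 5.000 21.000 0.000
      vertex 5.000 21.000 12.000
    endloop
  endfacet
  facet normal 1.0000 0.0000 0.0000
    outer loop
      vertex 5.000 4.000 0.000
      vertex 5.000 21.000 12.000
      vertex 5.000 4.000 12.000
    endloop
  endfacet
  facet normal 0.0000 1.0000 0.0000
    outer loop
      vertex 5.000 21.000 0.000
      vertex 0.000 21.000 0.000
      vertex 0.000 21.000 12.000
    endloop
  endfacet
  facet normal 0.0000 1.0000 0.0000
    outer loop
      vertex 5.000 21.000 0.000
      vertex 0.000 21.000 12.000
      vertex 5.000 21.000 12.000
    endloop
  endfacet
  facet normal -1.0000 0.0000 0.0000
    outer loop
      vertex 0.000 21.000 0.000
      vertex 0.000 0.000 0.000
      vertex 0.000 0.000 12.000
    endloop
  endfacet
  facet normal -1.0000 0.0000 0.0000
    outer loop
      vertex 0.000 21.000 0.000
      vertex 0.000 0.000 12.000
      vertex 0.000 21.000 12.000
    endloop
  endfacet
endsolid part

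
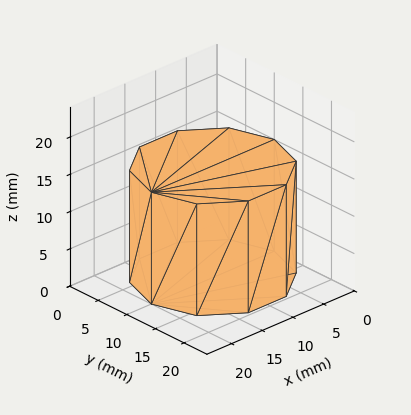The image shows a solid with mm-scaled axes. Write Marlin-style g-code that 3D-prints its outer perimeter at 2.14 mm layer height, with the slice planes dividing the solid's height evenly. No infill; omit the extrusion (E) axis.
Reading the render: the shape is a regular 10-sided prism (a cylinder approximated with 10 flat sides), circumscribed radius ≈ 10 mm, height ≈ 15 mm (dimensions read to the nearest mm from the axis ticks). For the g-code, the solid's height is divided into equal slices at the stated Δz and each level perimeter traced with G1 moves after a G0 lift.

; perimeter-only toolpath
G21 ; units = mm
G90 ; absolute positioning
G28 ; home
; layer 1
G0 Z2.14
G0 X20.00 Y10.00
G1 X18.09 Y15.88
G1 X13.09 Y19.51
G1 X6.91 Y19.51
G1 X1.91 Y15.88
G1 X0.00 Y10.00
G1 X1.91 Y4.12
G1 X6.91 Y0.49
G1 X13.09 Y0.49
G1 X18.09 Y4.12
G1 X20.00 Y10.00
; layer 2
G0 Z4.29
G0 X20.00 Y10.00
G1 X18.09 Y15.88
G1 X13.09 Y19.51
G1 X6.91 Y19.51
G1 X1.91 Y15.88
G1 X0.00 Y10.00
G1 X1.91 Y4.12
G1 X6.91 Y0.49
G1 X13.09 Y0.49
G1 X18.09 Y4.12
G1 X20.00 Y10.00
; layer 3
G0 Z6.43
G0 X20.00 Y10.00
G1 X18.09 Y15.88
G1 X13.09 Y19.51
G1 X6.91 Y19.51
G1 X1.91 Y15.88
G1 X0.00 Y10.00
G1 X1.91 Y4.12
G1 X6.91 Y0.49
G1 X13.09 Y0.49
G1 X18.09 Y4.12
G1 X20.00 Y10.00
; layer 4
G0 Z8.57
G0 X20.00 Y10.00
G1 X18.09 Y15.88
G1 X13.09 Y19.51
G1 X6.91 Y19.51
G1 X1.91 Y15.88
G1 X0.00 Y10.00
G1 X1.91 Y4.12
G1 X6.91 Y0.49
G1 X13.09 Y0.49
G1 X18.09 Y4.12
G1 X20.00 Y10.00
; layer 5
G0 Z10.71
G0 X20.00 Y10.00
G1 X18.09 Y15.88
G1 X13.09 Y19.51
G1 X6.91 Y19.51
G1 X1.91 Y15.88
G1 X0.00 Y10.00
G1 X1.91 Y4.12
G1 X6.91 Y0.49
G1 X13.09 Y0.49
G1 X18.09 Y4.12
G1 X20.00 Y10.00
; layer 6
G0 Z12.86
G0 X20.00 Y10.00
G1 X18.09 Y15.88
G1 X13.09 Y19.51
G1 X6.91 Y19.51
G1 X1.91 Y15.88
G1 X0.00 Y10.00
G1 X1.91 Y4.12
G1 X6.91 Y0.49
G1 X13.09 Y0.49
G1 X18.09 Y4.12
G1 X20.00 Y10.00
; layer 7
G0 Z15.00
G0 X20.00 Y10.00
G1 X18.09 Y15.88
G1 X13.09 Y19.51
G1 X6.91 Y19.51
G1 X1.91 Y15.88
G1 X0.00 Y10.00
G1 X1.91 Y4.12
G1 X6.91 Y0.49
G1 X13.09 Y0.49
G1 X18.09 Y4.12
G1 X20.00 Y10.00
M2 ; end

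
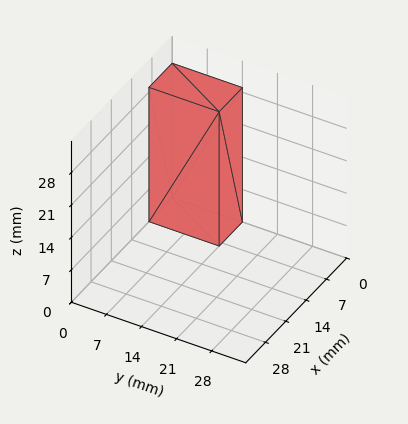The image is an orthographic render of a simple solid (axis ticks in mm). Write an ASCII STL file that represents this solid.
Reading the render: the shape is a rectangular box, roughly 8 × 14 mm footprint and 29 mm tall (dimensions read to the nearest mm from the axis ticks). For the STL, each face is triangulated and given an outward normal.

solid part
  facet normal 0.0000 0.0000 -1.0000
    outer loop
      vertex 8.00 14.00 0.00
      vertex 8.00 0.00 0.00
      vertex 0.00 0.00 0.00
    endloop
  endfacet
  facet normal 0.0000 0.0000 -1.0000
    outer loop
      vertex 0.00 14.00 0.00
      vertex 8.00 14.00 0.00
      vertex 0.00 0.00 0.00
    endloop
  endfacet
  facet normal 0.0000 0.0000 1.0000
    outer loop
      vertex 0.00 0.00 29.00
      vertex 8.00 0.00 29.00
      vertex 8.00 14.00 29.00
    endloop
  endfacet
  facet normal 0.0000 0.0000 1.0000
    outer loop
      vertex 0.00 0.00 29.00
      vertex 8.00 14.00 29.00
      vertex 0.00 14.00 29.00
    endloop
  endfacet
  facet normal 0.0000 -1.0000 0.0000
    outer loop
      vertex 0.00 0.00 0.00
      vertex 8.00 0.00 0.00
      vertex 8.00 0.00 29.00
    endloop
  endfacet
  facet normal 0.0000 -1.0000 0.0000
    outer loop
      vertex 0.00 0.00 0.00
      vertex 8.00 0.00 29.00
      vertex 0.00 0.00 29.00
    endloop
  endfacet
  facet normal 0.0000 1.0000 0.0000
    outer loop
      vertex 8.00 14.00 29.00
      vertex 8.00 14.00 0.00
      vertex 0.00 14.00 0.00
    endloop
  endfacet
  facet normal 0.0000 1.0000 0.0000
    outer loop
      vertex 0.00 14.00 29.00
      vertex 8.00 14.00 29.00
      vertex 0.00 14.00 0.00
    endloop
  endfacet
  facet normal -1.0000 0.0000 0.0000
    outer loop
      vertex 0.00 14.00 29.00
      vertex 0.00 14.00 0.00
      vertex 0.00 0.00 0.00
    endloop
  endfacet
  facet normal -1.0000 0.0000 0.0000
    outer loop
      vertex 0.00 0.00 29.00
      vertex 0.00 14.00 29.00
      vertex 0.00 0.00 0.00
    endloop
  endfacet
  facet normal 1.0000 0.0000 0.0000
    outer loop
      vertex 8.00 0.00 0.00
      vertex 8.00 14.00 0.00
      vertex 8.00 14.00 29.00
    endloop
  endfacet
  facet normal 1.0000 0.0000 0.0000
    outer loop
      vertex 8.00 0.00 0.00
      vertex 8.00 14.00 29.00
      vertex 8.00 0.00 29.00
    endloop
  endfacet
endsolid part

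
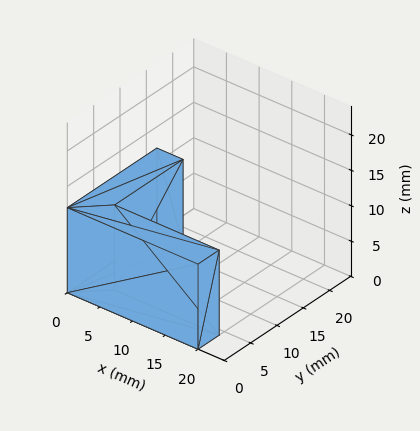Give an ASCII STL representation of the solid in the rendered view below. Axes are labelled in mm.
Reading the render: the shape is an L-shaped prism: outer 20 × 17 mm, arm thicknesses ≈ 4 mm (horizontal) and 4 mm (vertical), extruded 12 mm in z (dimensions read to the nearest mm from the axis ticks). For the STL, each face is triangulated and given an outward normal.

solid part
  facet normal 0.0000 0.0000 -1.0000
    outer loop
      vertex 20.0 4.0 0.0
      vertex 20.0 0.0 0.0
      vertex 0.0 0.0 0.0
    endloop
  endfacet
  facet normal 0.0000 0.0000 -1.0000
    outer loop
      vertex 4.0 4.0 0.0
      vertex 20.0 4.0 0.0
      vertex 0.0 0.0 0.0
    endloop
  endfacet
  facet normal 0.0000 0.0000 -1.0000
    outer loop
      vertex 4.0 17.0 0.0
      vertex 4.0 4.0 0.0
      vertex 0.0 0.0 0.0
    endloop
  endfacet
  facet normal 0.0000 0.0000 -1.0000
    outer loop
      vertex 0.0 17.0 0.0
      vertex 4.0 17.0 0.0
      vertex 0.0 0.0 0.0
    endloop
  endfacet
  facet normal 0.0000 0.0000 1.0000
    outer loop
      vertex 0.0 0.0 12.0
      vertex 20.0 0.0 12.0
      vertex 20.0 4.0 12.0
    endloop
  endfacet
  facet normal 0.0000 0.0000 1.0000
    outer loop
      vertex 0.0 0.0 12.0
      vertex 20.0 4.0 12.0
      vertex 4.0 4.0 12.0
    endloop
  endfacet
  facet normal 0.0000 0.0000 1.0000
    outer loop
      vertex 0.0 0.0 12.0
      vertex 4.0 4.0 12.0
      vertex 4.0 17.0 12.0
    endloop
  endfacet
  facet normal 0.0000 0.0000 1.0000
    outer loop
      vertex 0.0 0.0 12.0
      vertex 4.0 17.0 12.0
      vertex 0.0 17.0 12.0
    endloop
  endfacet
  facet normal 0.0000 -1.0000 0.0000
    outer loop
      vertex 0.0 0.0 0.0
      vertex 20.0 0.0 0.0
      vertex 20.0 0.0 12.0
    endloop
  endfacet
  facet normal 0.0000 -1.0000 0.0000
    outer loop
      vertex 0.0 0.0 0.0
      vertex 20.0 0.0 12.0
      vertex 0.0 0.0 12.0
    endloop
  endfacet
  facet normal 1.0000 0.0000 0.0000
    outer loop
      vertex 20.0 0.0 0.0
      vertex 20.0 4.0 0.0
      vertex 20.0 4.0 12.0
    endloop
  endfacet
  facet normal 1.0000 0.0000 0.0000
    outer loop
      vertex 20.0 0.0 0.0
      vertex 20.0 4.0 12.0
      vertex 20.0 0.0 12.0
    endloop
  endfacet
  facet normal 0.0000 1.0000 0.0000
    outer loop
      vertex 20.0 4.0 0.0
      vertex 4.0 4.0 0.0
      vertex 4.0 4.0 12.0
    endloop
  endfacet
  facet normal 0.0000 1.0000 0.0000
    outer loop
      vertex 20.0 4.0 0.0
      vertex 4.0 4.0 12.0
      vertex 20.0 4.0 12.0
    endloop
  endfacet
  facet normal 1.0000 0.0000 0.0000
    outer loop
      vertex 4.0 4.0 0.0
      vertex 4.0 17.0 0.0
      vertex 4.0 17.0 12.0
    endloop
  endfacet
  facet normal 1.0000 0.0000 0.0000
    outer loop
      vertex 4.0 4.0 0.0
      vertex 4.0 17.0 12.0
      vertex 4.0 4.0 12.0
    endloop
  endfacet
  facet normal 0.0000 1.0000 0.0000
    outer loop
      vertex 4.0 17.0 0.0
      vertex 0.0 17.0 0.0
      vertex 0.0 17.0 12.0
    endloop
  endfacet
  facet normal 0.0000 1.0000 0.0000
    outer loop
      vertex 4.0 17.0 0.0
      vertex 0.0 17.0 12.0
      vertex 4.0 17.0 12.0
    endloop
  endfacet
  facet normal -1.0000 0.0000 0.0000
    outer loop
      vertex 0.0 17.0 0.0
      vertex 0.0 0.0 0.0
      vertex 0.0 0.0 12.0
    endloop
  endfacet
  facet normal -1.0000 0.0000 0.0000
    outer loop
      vertex 0.0 17.0 0.0
      vertex 0.0 0.0 12.0
      vertex 0.0 17.0 12.0
    endloop
  endfacet
endsolid part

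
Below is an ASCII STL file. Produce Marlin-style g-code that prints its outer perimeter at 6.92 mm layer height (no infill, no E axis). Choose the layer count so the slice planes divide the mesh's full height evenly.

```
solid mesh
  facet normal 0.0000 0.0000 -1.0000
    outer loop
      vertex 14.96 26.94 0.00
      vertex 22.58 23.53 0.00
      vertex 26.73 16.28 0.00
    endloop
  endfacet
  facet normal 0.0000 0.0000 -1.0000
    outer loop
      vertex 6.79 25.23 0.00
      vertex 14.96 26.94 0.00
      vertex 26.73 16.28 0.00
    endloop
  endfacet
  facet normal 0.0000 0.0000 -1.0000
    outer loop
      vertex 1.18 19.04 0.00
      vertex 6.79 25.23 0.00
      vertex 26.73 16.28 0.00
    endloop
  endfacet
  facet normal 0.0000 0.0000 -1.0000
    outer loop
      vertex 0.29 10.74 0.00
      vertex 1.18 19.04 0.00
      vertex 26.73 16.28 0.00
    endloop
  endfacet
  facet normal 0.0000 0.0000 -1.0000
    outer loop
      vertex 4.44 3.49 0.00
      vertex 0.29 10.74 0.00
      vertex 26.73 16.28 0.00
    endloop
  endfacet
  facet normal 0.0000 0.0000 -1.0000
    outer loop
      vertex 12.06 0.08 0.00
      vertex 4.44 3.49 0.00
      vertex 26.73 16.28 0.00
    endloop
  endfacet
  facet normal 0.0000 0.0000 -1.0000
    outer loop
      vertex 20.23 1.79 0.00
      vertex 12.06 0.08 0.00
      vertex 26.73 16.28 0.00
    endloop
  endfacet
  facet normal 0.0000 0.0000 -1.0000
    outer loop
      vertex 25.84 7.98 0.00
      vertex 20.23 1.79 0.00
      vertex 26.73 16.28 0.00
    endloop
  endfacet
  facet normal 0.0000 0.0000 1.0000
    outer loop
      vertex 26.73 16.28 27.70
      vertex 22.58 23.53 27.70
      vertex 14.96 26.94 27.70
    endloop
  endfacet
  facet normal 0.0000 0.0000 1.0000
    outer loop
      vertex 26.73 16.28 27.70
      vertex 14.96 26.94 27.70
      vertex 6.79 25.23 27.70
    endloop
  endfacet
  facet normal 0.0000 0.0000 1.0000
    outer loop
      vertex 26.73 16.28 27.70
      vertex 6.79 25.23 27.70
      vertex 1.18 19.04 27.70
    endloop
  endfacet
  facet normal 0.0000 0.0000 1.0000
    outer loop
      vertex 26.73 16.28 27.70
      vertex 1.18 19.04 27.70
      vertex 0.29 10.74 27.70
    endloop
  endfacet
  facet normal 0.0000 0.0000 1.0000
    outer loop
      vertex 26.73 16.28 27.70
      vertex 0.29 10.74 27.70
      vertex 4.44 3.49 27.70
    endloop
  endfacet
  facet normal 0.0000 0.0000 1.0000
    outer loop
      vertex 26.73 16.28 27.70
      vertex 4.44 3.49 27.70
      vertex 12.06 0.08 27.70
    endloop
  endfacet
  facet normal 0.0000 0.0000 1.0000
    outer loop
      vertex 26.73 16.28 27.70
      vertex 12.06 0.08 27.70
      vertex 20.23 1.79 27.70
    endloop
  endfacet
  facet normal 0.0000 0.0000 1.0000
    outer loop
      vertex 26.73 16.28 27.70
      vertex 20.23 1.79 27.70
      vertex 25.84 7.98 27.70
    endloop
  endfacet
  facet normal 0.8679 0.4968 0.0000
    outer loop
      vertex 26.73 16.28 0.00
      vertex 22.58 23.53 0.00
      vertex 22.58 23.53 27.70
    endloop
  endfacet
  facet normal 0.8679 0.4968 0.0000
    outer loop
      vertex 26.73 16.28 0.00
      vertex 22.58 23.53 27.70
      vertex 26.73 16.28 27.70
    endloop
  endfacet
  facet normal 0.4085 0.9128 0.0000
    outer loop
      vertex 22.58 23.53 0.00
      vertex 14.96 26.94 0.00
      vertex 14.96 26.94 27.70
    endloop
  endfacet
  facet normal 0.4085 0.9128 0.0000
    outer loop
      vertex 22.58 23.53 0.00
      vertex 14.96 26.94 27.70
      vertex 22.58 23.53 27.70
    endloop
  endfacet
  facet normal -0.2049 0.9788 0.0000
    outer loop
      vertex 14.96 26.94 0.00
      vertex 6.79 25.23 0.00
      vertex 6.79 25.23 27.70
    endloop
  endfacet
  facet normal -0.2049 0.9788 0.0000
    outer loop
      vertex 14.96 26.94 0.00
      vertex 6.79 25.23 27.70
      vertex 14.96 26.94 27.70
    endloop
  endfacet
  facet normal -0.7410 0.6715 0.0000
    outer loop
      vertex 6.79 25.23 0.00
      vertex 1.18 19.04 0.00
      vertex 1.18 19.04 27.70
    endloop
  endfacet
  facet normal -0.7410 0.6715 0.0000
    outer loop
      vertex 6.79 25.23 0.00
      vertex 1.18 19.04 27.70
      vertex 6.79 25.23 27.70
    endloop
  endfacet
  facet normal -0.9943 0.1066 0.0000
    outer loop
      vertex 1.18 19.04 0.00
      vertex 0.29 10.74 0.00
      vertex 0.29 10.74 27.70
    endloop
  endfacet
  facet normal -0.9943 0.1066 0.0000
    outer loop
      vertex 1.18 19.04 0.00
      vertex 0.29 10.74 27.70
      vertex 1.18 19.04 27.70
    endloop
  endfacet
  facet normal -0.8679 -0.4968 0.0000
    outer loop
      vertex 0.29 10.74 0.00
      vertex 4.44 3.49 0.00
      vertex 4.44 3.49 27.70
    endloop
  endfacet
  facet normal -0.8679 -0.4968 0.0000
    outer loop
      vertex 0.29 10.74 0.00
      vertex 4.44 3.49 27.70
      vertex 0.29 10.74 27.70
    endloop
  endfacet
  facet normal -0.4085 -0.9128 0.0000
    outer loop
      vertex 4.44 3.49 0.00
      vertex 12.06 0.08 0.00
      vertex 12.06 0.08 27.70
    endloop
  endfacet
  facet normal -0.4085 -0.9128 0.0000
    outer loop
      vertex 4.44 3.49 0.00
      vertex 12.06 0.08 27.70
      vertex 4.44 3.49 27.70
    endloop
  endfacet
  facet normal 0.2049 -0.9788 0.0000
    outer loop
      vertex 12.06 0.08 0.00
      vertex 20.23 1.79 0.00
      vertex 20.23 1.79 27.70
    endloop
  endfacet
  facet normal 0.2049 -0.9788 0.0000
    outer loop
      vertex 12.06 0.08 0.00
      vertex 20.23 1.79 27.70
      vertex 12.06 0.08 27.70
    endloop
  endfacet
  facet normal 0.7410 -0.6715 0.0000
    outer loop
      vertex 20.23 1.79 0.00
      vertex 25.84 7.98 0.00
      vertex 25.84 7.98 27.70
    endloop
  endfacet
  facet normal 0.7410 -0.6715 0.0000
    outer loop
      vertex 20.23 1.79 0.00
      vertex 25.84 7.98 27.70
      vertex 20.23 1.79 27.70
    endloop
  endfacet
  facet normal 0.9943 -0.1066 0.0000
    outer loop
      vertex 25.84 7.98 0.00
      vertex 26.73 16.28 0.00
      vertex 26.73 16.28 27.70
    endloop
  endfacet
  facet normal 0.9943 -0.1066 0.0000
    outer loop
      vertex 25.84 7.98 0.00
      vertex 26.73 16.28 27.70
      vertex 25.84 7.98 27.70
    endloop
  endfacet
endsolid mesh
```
; perimeter-only toolpath
G21 ; units = mm
G90 ; absolute positioning
G28 ; home
; layer 1
G0 Z6.92
G0 X26.73 Y16.28
G1 X22.58 Y23.53
G1 X14.96 Y26.94
G1 X6.79 Y25.23
G1 X1.18 Y19.04
G1 X0.29 Y10.74
G1 X4.44 Y3.49
G1 X12.06 Y0.08
G1 X20.23 Y1.79
G1 X25.84 Y7.98
G1 X26.73 Y16.28
; layer 2
G0 Z13.85
G0 X26.73 Y16.28
G1 X22.58 Y23.53
G1 X14.96 Y26.94
G1 X6.79 Y25.23
G1 X1.18 Y19.04
G1 X0.29 Y10.74
G1 X4.44 Y3.49
G1 X12.06 Y0.08
G1 X20.23 Y1.79
G1 X25.84 Y7.98
G1 X26.73 Y16.28
; layer 3
G0 Z20.77
G0 X26.73 Y16.28
G1 X22.58 Y23.53
G1 X14.96 Y26.94
G1 X6.79 Y25.23
G1 X1.18 Y19.04
G1 X0.29 Y10.74
G1 X4.44 Y3.49
G1 X12.06 Y0.08
G1 X20.23 Y1.79
G1 X25.84 Y7.98
G1 X26.73 Y16.28
; layer 4
G0 Z27.70
G0 X26.73 Y16.28
G1 X22.58 Y23.53
G1 X14.96 Y26.94
G1 X6.79 Y25.23
G1 X1.18 Y19.04
G1 X0.29 Y10.74
G1 X4.44 Y3.49
G1 X12.06 Y0.08
G1 X20.23 Y1.79
G1 X25.84 Y7.98
G1 X26.73 Y16.28
M2 ; end

The solid is a regular 10-sided prism (a cylinder approximated with 10 flat sides), circumscribed radius ≈ 13.5 mm, height ≈ 27.7 mm. Slicing at Δz = 6.92 mm — 4 equal slices spanning the solid's height, so layer i sits at z = i·h/4 — gives 4 non-empty perimeters. Each is a 10-segment closed polygon; G0 lifts to the layer z and rapids to the start vertex, then G1 traces the edges.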